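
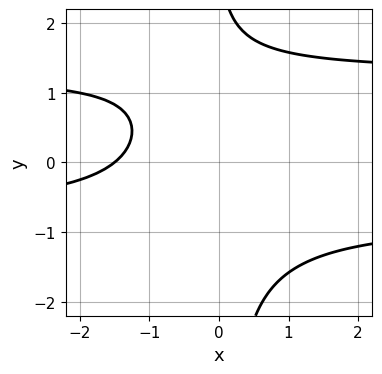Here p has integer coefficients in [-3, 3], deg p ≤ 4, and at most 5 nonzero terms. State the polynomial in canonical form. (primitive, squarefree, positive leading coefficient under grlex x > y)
1. deg p = 3.
2. Reading off the gridlines: the curve avoids every integer y-axis point in the box.
3. Putting this together gives p.

2*x*y^2 - x*y - 2*x + y - 3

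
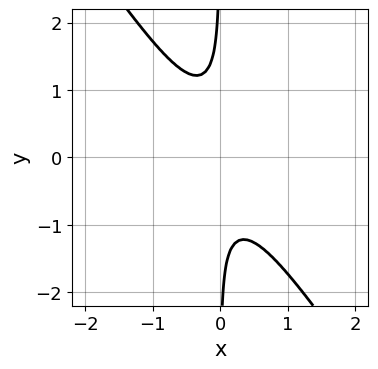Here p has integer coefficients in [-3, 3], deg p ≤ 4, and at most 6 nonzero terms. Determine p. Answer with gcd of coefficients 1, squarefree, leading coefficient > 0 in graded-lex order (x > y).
2*x^3*y - 3*x^2*y^2 - 3*x*y^3 - 2*x^2 - 1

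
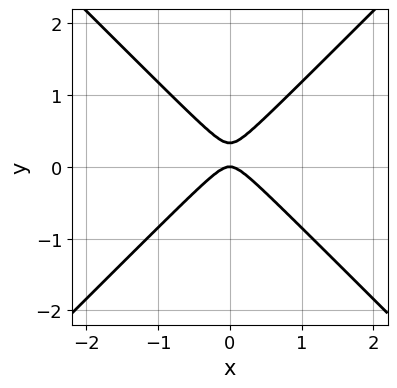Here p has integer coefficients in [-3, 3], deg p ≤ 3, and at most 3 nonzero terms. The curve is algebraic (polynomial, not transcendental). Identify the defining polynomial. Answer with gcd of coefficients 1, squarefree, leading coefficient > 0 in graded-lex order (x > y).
3*x^2 - 3*y^2 + y

First, degree: no degree-1 curve has this shape, so deg p = 2.
Then, symmetries: mirror symmetry x ↦ −x ⇒ only even powers of x.
Next, from the axis intercepts and sections: it meets the y-axis at y = 0 (among the integer gridlines); it crosses the x-axis at the gridline x = 0.
Finally, solving for integer coefficients yields p as stated.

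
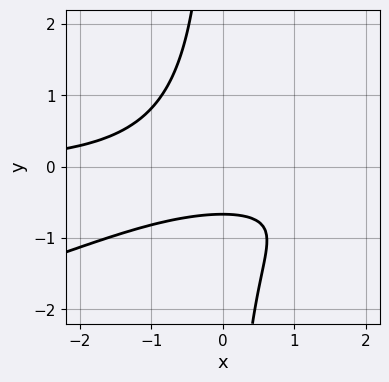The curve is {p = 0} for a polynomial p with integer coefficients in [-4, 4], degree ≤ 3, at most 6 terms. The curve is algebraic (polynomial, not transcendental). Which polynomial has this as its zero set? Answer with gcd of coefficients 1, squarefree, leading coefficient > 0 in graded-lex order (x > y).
1. Degree: no degree-2 curve has this shape, so deg p = 3.
2. From the axis intercepts and sections: the curve avoids every integer x-axis point in the box.
3. Together with the visible shape, these determine p as stated.

x^2*y - 3*x*y^2 - 2*x*y - 3*y - 2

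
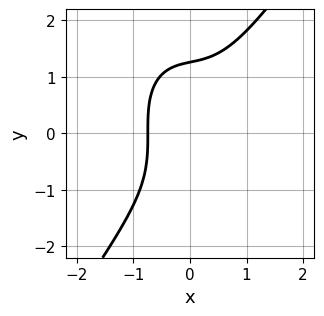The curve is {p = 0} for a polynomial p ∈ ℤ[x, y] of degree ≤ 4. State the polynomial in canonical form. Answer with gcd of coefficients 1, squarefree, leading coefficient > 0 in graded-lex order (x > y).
deg p = 3. A generic line meets the curve in up to 3 points.
The integer polynomial consistent with all of this is the stated p.

3*x^3 - y^3 + x + 2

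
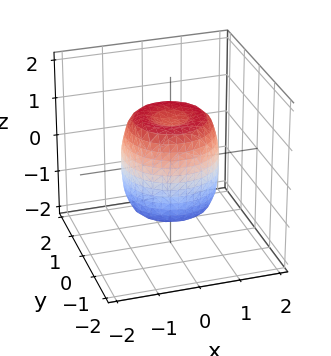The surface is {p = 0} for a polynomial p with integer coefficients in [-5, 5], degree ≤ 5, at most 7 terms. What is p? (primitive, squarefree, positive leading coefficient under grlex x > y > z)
2*x^4 + 4*x^2*y^2 + 2*y^4 - 2*x^2 - 2*y^2 + z^2 - 1

deg p = 4. The shape is more complex than any degree-3 surface.
Symmetries: the surface is invariant under rotation about z: p = q(x² + y², z).
Observable constraints: a circular section at z = -1 has radius exactly 1; the z-axis gridline crossings are at z ∈ {-1, 1}.
Assembling these constraints gives the stated polynomial.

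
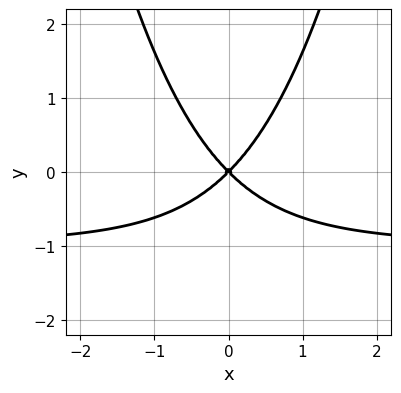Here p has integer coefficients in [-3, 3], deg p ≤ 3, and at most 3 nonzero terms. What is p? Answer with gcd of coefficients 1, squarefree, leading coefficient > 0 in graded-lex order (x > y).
x^2*y + x^2 - y^2

1. deg p = 3. The shape is more complex than any degree-2 curve.
2. Symmetries: it's symmetric under x → −x, forcing even powers of x.
3. From the visible intercepts: one x-axis crossing is at x = 0; it crosses the y-axis at the gridline y = 0.
4. The integer polynomial consistent with all of this is the stated p.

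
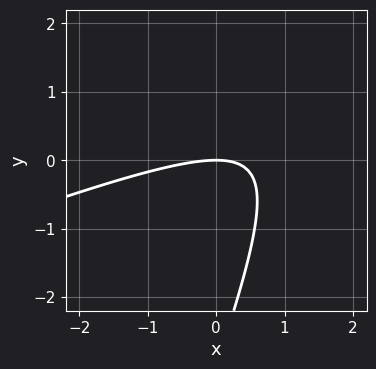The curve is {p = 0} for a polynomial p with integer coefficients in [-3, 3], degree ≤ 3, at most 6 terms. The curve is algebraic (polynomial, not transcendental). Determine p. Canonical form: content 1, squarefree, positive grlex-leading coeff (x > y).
x^2 - 3*x*y + y^2 + 3*y

deg p = 2. No degree-1 curve has this shape.
Observable constraints: it meets the x-axis at x = 0 (among the integer gridlines); it meets the y-axis at y = 0 (among the integer gridlines).
Assembling these constraints gives the stated polynomial.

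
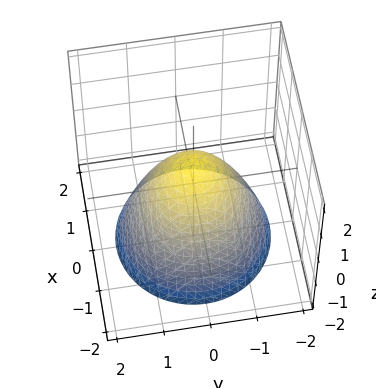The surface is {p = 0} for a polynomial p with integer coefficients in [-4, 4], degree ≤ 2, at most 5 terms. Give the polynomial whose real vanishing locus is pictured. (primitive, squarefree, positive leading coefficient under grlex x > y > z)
3*x^2 + 3*y^2 + 3*z - 2

(a) The degree is 2 — no degree-1 surface has this shape.
(b) By symmetry, the surface is invariant under rotation about z: p = q(x² + y², z).
(c) Observable constraints: a circular section at z = 0 has radius between 0 and 1.
(d) Fitting integer coefficients to these (and the overall shape) gives p.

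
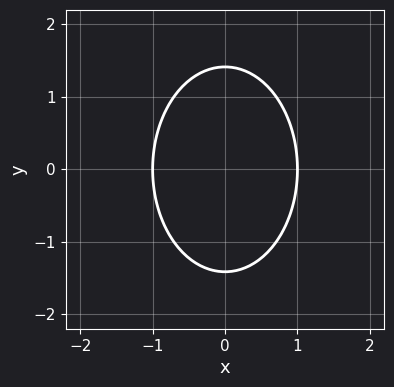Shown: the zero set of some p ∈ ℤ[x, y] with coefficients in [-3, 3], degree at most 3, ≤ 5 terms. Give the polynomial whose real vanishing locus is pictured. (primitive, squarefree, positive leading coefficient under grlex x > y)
2*x^2 + y^2 - 2

1. The degree is 2 — the shape is more complex than any degree-1 curve.
2. Symmetries: the x ↦ −x reflection is a symmetry, so x appears only in even powers; it's symmetric under y → −y, forcing even powers of y.
3. Observable constraints: among the integer gridlines, it crosses the x-axis at x ∈ {-1, 1}.
4. Together with the visible shape, these determine p as stated.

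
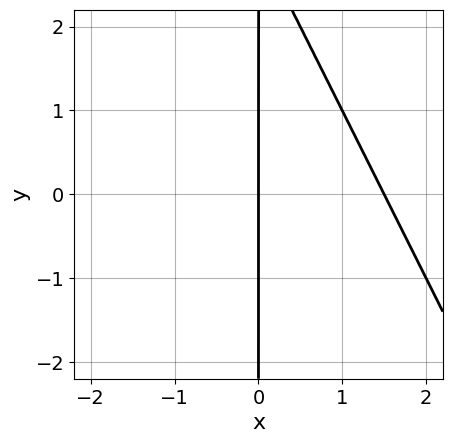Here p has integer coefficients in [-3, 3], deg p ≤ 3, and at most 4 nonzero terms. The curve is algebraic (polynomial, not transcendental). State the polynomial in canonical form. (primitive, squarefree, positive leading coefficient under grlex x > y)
1. deg p = 2. No degree-1 curve has this shape.
2. Against the integer gridlines: every point of the y-axis in the box is on the curve; it crosses the x-axis at the gridline x = 0.
3. Putting this together gives p.

2*x^2 + x*y - 3*x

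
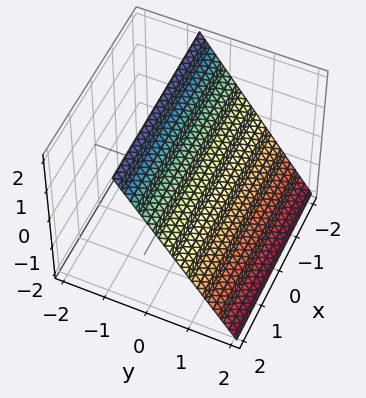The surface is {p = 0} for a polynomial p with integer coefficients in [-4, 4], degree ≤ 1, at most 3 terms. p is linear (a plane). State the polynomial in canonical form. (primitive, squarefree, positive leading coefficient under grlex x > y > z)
1. Degree: the surface is flat (a plane), so deg p = 1.
2. Observable constraints: it meets the z-axis at z = 1 (among the integer gridlines); the surface avoids every integer x-axis point in the box.
3. Together with the visible shape, these determine p as stated.

3*y + 2*z - 2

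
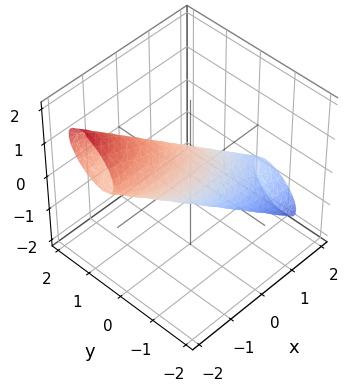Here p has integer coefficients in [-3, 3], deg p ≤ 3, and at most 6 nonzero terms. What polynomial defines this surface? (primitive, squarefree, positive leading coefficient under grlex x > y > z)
x^2 + 3*x*z + 3*y^2 - 3*y*z + 3*z^2 - 1

First, degree: the shape is more complex than any degree-1 surface, so deg p = 2.
Then, reading off the gridlines: the x-axis gridline crossings are at x ∈ {-1, 1}.
Finally, assembling these constraints gives the stated polynomial.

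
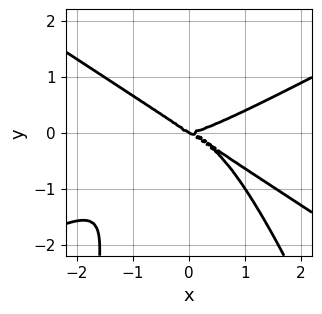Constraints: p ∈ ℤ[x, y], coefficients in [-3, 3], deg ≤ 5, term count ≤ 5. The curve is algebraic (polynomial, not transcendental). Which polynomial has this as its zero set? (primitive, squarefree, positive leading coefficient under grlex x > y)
x^4 - 3*x^2*y^2 - x*y^3 - 2*x*y^2 - 3*y^3

Degree: no degree-3 curve has this shape, so deg p = 4.
Checking where it meets the axes: it meets the x-axis at x = 0 (among the integer gridlines); it meets the y-axis at y = 0 (among the integer gridlines).
Assembling these constraints gives the stated polynomial.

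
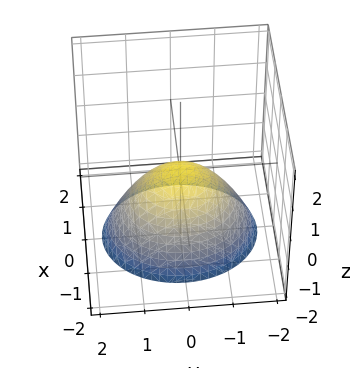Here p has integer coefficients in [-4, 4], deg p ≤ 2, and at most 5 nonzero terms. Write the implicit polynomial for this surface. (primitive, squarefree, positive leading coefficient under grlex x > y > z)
3*x^2 + 2*y^2 + 3*z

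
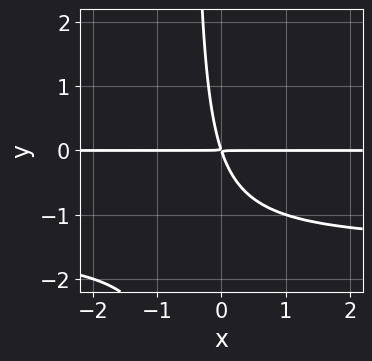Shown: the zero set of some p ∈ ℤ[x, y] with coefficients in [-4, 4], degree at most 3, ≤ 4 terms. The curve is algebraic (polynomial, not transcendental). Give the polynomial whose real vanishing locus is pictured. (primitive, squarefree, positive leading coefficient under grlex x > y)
1. The degree is 3 — no degree-2 curve has this shape.
2. Against the integer gridlines: the visible x-axis segment lies entirely on the curve.
3. Assembling these constraints gives the stated polynomial.

2*x*y^2 + 3*x*y + y^2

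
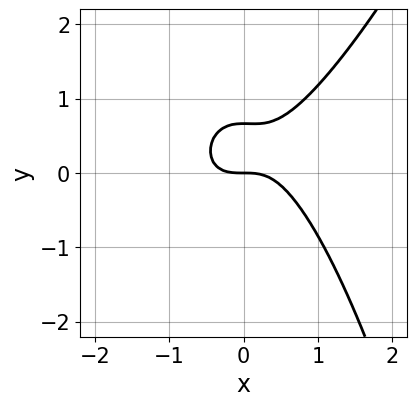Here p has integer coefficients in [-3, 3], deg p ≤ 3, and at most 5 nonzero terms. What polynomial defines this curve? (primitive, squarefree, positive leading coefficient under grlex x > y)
(a) Degree: no degree-2 curve has this shape, so deg p = 3.
(b) From the visible intercepts: it crosses the y-axis at the gridline y = 0; it meets the x-axis at x = 0 (among the integer gridlines).
(c) The integer polynomial consistent with all of this is the stated p.

3*x^3 - x^2*y - 3*y^2 + 2*y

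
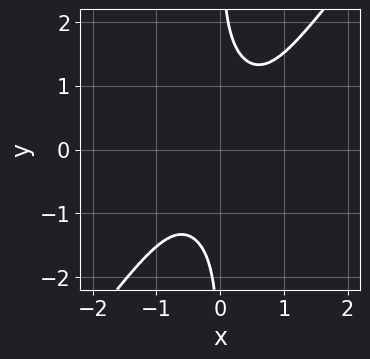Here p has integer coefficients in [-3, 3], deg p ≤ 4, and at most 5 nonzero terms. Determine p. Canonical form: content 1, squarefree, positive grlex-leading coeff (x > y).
First, the degree is 4 — a generic line meets the curve in up to 4 points.
Next, checking where it meets the axes: the curve avoids every integer x-axis point in the box; the curve avoids every integer y-axis point in the box.
Finally, solving for integer coefficients yields p as stated.

x^4 + x^3*y - x*y^3 + 1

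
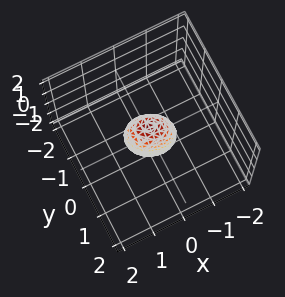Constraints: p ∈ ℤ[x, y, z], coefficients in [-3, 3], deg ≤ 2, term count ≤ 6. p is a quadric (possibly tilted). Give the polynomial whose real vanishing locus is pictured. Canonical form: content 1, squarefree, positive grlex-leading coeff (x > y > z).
2*x^2 + x*y + 3*y^2 + z^2 - 1

(a) deg p = 2.
(b) From the visible intercepts: among the integer gridlines, it crosses the z-axis at z ∈ {-1, 1}.
(c) These observations pin down the coefficients.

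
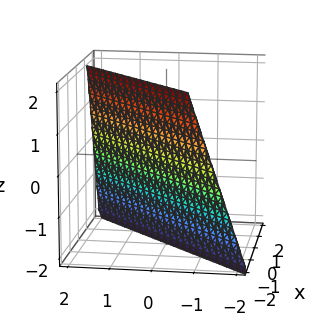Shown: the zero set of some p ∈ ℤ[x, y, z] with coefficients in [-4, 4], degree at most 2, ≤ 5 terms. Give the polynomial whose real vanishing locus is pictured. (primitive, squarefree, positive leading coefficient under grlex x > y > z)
3*x - 3*y + z + 2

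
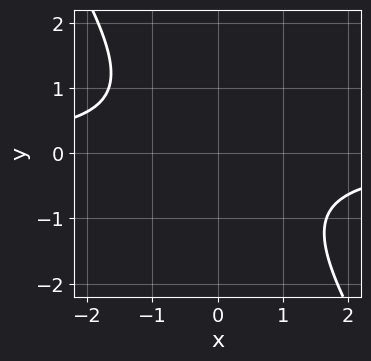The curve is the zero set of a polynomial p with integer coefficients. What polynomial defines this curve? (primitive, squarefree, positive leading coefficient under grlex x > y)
Degree: the shape is more complex than any degree-1 curve, so deg p = 2.
Against the integer gridlines: no y-intercept at any integer in the box; it misses every integer gridline on the x-axis.
Assembling these constraints gives the stated polynomial.

3*x*y + 2*y^2 + 3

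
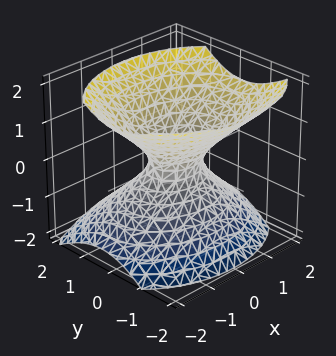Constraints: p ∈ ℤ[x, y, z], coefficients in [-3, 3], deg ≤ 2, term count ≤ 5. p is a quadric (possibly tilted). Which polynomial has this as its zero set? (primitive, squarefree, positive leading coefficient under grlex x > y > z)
1. Degree: a generic line meets the surface in up to 2 points, so deg p = 2.
2. Checking where it meets the axes: the surface avoids every integer z-axis point in the box.
3. Together with the visible shape, these determine p as stated.

2*x^2 + 3*y^2 + y*z - 3*z^2 - 1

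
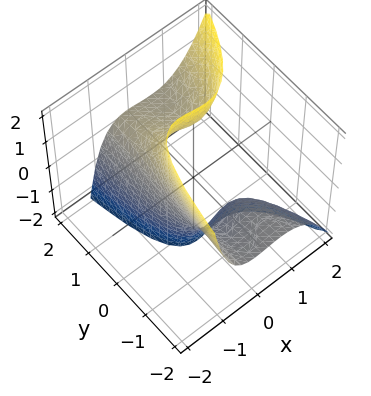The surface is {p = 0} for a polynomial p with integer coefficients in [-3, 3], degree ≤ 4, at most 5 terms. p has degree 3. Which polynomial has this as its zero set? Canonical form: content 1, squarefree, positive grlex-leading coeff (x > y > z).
3*x^3 - x*y*z - 2*x^2 - 3*y*z + 2

1. Degree: a generic line meets the surface in up to 3 points, so deg p = 3.
2. Checking where it meets the axes: the surface avoids every integer y-axis point in the box; no z-intercept at any integer in the box.
3. Matching integer coefficients to the picture gives p.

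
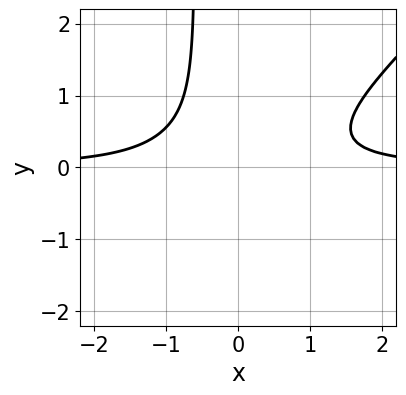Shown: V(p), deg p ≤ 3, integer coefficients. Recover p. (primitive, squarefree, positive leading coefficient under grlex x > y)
3*x^2*y - 3*x*y^2 - 2*y^2 - 2

(a) Degree: the shape is more complex than any degree-2 curve, so deg p = 3.
(b) From the axis intercepts and sections: the curve avoids every integer y-axis point in the box; no x-intercept at any integer in the box.
(c) The integer polynomial consistent with all of this is the stated p.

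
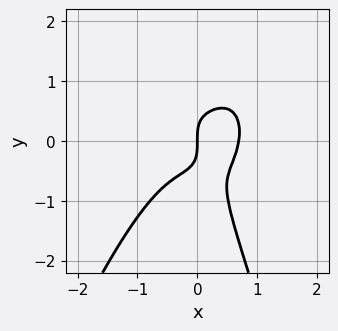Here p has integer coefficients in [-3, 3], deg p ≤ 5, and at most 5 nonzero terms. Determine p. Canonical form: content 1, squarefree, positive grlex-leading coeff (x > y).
3*x^4 - x^2*y + 2*x*y^2 + y^3 - x

(a) deg p = 4.
(b) Reading off the gridlines: one y-axis crossing is at y = 0; it crosses the x-axis at the gridline x = 0.
(c) Assembling these constraints gives the stated polynomial.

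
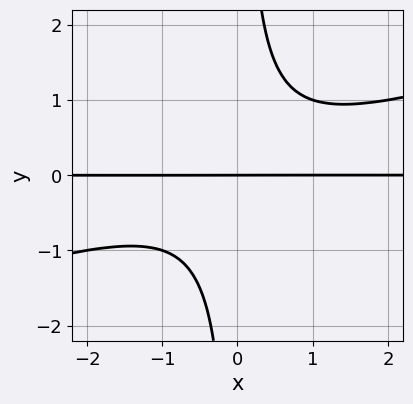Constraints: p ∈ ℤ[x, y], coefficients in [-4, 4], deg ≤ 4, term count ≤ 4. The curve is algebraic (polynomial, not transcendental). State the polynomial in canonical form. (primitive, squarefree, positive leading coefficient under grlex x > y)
x^2*y - 3*x*y^2 + 2*y

(a) The degree is 3 — the shape is more complex than any degree-2 curve.
(b) From the axis intercepts and sections: the visible x-axis segment lies entirely on the curve; one y-axis crossing is at y = 0.
(c) Fitting integer coefficients to these (and the overall shape) gives p.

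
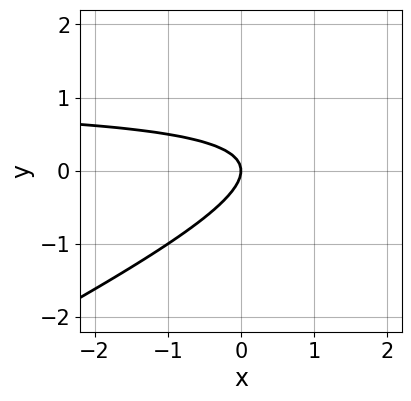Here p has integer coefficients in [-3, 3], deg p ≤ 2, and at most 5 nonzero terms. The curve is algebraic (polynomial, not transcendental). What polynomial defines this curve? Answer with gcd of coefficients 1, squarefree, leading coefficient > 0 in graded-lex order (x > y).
(a) deg p = 2. The shape is more complex than any degree-1 curve.
(b) From the axis intercepts and sections: it crosses the y-axis at the gridline y = 0; it crosses the x-axis at the gridline x = 0.
(c) Together with the visible shape, these determine p as stated.

x*y - 2*y^2 - x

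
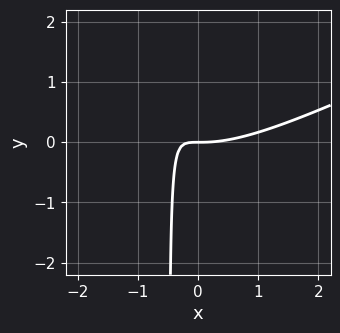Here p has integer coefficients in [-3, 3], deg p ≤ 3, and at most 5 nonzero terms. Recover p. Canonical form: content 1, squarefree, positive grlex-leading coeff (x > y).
First, degree: no degree-2 curve has this shape, so deg p = 3.
Then, reading off the gridlines: it crosses the y-axis at the gridline y = 0; one x-axis crossing is at x = 0.
Finally, putting this together gives p.

x^3 - 2*x^2*y - 3*x*y - y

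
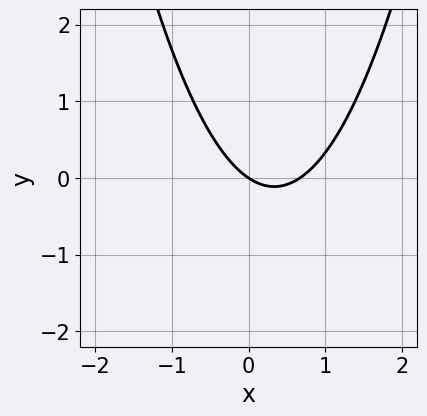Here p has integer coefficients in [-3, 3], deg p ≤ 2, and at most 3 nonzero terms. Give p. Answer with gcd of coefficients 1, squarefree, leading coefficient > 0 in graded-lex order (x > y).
Degree: no degree-1 curve has this shape, so deg p = 2.
Observable constraints: it crosses the x-axis at the gridline x = 0; it crosses the y-axis at the gridline y = 0.
Putting this together gives p.

3*x^2 - 2*x - 3*y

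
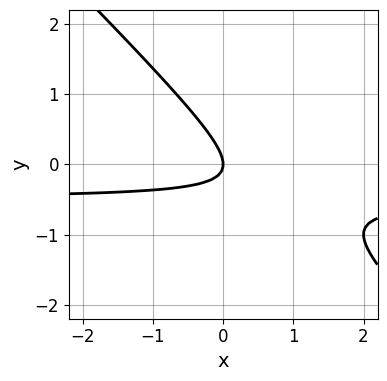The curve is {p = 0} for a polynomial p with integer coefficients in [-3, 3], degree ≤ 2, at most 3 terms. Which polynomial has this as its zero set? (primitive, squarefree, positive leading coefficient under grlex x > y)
2*x*y + 2*y^2 + x

1. Degree: no degree-1 curve has this shape, so deg p = 2.
2. Against the integer gridlines: it meets the x-axis at x = 0 (among the integer gridlines); one y-axis crossing is at y = 0.
3. Together with the visible shape, these determine p as stated.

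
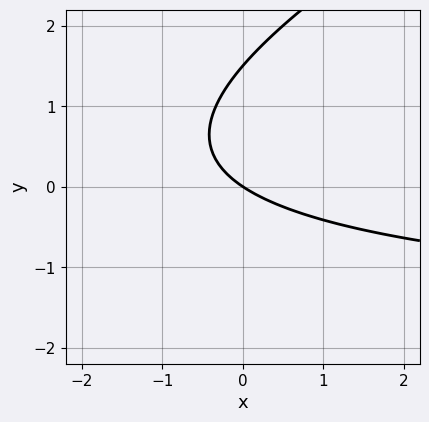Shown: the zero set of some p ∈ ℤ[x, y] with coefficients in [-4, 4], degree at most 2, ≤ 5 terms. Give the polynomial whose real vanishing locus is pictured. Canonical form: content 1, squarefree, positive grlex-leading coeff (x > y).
(a) The degree is 2 — no degree-1 curve has this shape.
(b) Observable constraints: it crosses the y-axis at the gridline y = 0; it meets the x-axis at x = 0 (among the integer gridlines).
(c) Matching integer coefficients to the picture gives p.

x*y - 2*y^2 + 2*x + 3*y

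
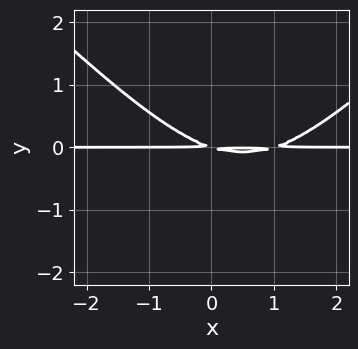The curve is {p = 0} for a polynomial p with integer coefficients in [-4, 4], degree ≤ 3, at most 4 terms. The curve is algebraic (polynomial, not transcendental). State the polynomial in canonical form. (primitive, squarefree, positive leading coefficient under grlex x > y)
First, degree: no degree-2 curve has this shape, so deg p = 3.
Then, against the integer gridlines: the visible x-axis segment lies entirely on the curve.
Finally, the integer polynomial consistent with all of this is the stated p.

x^2*y - y^3 - x*y - 3*y^2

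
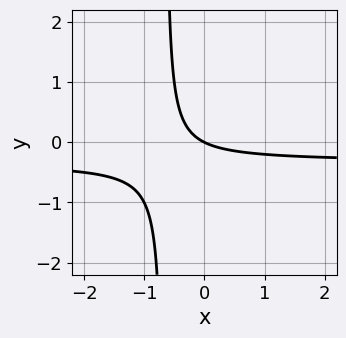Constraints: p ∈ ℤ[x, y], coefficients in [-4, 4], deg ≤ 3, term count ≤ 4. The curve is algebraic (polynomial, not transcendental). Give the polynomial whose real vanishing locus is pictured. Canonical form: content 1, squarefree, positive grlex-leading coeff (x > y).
3*x*y + x + 2*y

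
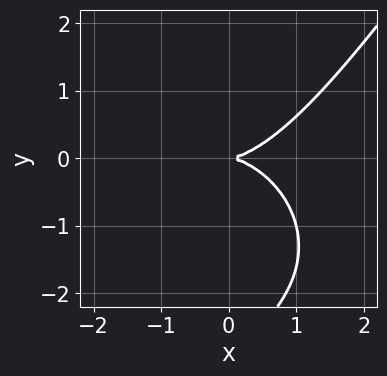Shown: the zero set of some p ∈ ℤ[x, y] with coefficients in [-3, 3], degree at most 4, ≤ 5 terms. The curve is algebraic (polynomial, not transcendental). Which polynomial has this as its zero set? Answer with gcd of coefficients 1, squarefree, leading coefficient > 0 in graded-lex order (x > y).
x^3 + x*y^2 - y^3 - 3*y^2

(a) deg p = 3. A generic line meets the curve in up to 3 points.
(b) From the axis intercepts and sections: one x-axis crossing is at x = 0; one y-axis crossing is at y = 0.
(c) Solving for integer coefficients yields p as stated.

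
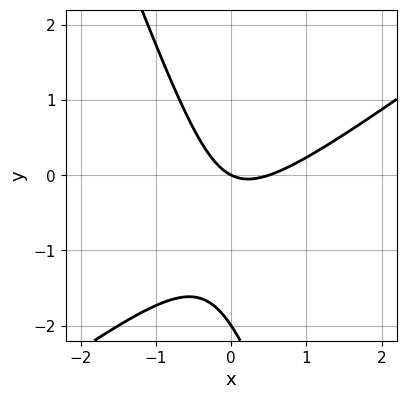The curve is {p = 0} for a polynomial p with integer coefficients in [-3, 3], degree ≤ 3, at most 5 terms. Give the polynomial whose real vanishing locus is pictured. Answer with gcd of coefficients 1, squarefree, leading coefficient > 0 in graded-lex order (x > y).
2*x^2 - 2*x*y - y^2 - x - 2*y

The degree is 2 — a generic line meets the curve in up to 2 points.
Checking where it meets the axes: among the integer gridlines, it crosses the y-axis at y ∈ {-2, 0}; it crosses the x-axis at the gridline x = 0.
Together with the visible shape, these determine p as stated.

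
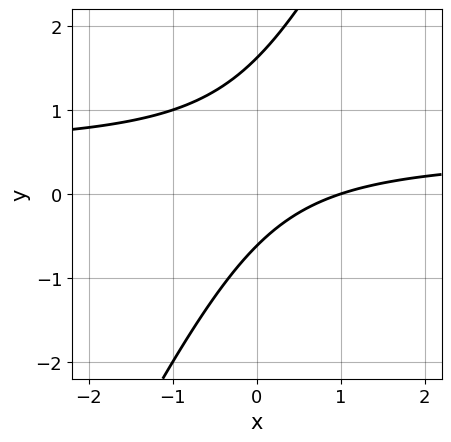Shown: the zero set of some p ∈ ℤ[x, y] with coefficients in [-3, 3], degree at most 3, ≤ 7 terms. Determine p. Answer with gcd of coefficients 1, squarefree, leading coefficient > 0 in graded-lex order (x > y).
deg p = 2.
Reading off the gridlines: it meets the x-axis at x = 1 (among the integer gridlines).
Fitting integer coefficients to these (and the overall shape) gives p.

2*x*y - y^2 - x + y + 1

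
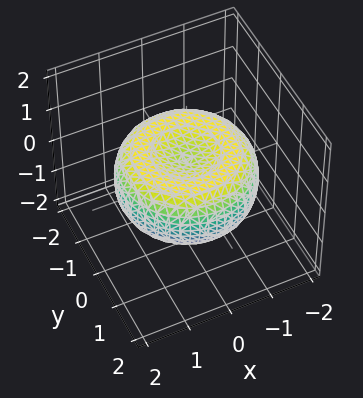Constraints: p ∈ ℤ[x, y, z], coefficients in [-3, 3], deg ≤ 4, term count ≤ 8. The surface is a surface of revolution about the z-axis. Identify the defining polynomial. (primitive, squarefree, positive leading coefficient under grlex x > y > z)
x^4 + 2*x^2*y^2 + y^4 - 2*x^2 - 2*y^2 + 3*z^2 - 1

deg p = 4. A generic line meets the surface in up to 4 points.
Symmetry: the surface is invariant under rotation about z: p = q(x² + y², z).
Reading off the gridlines: a circular section at z = 0 has radius between 1 and 2.
These observations pin down the coefficients.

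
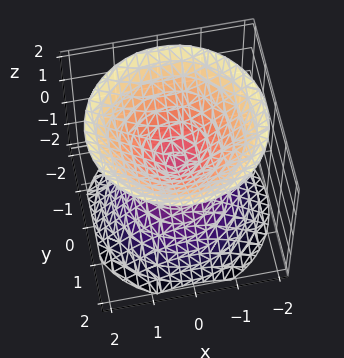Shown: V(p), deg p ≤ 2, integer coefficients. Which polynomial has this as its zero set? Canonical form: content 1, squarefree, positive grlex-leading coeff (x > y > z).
x^2 + y^2 - z^2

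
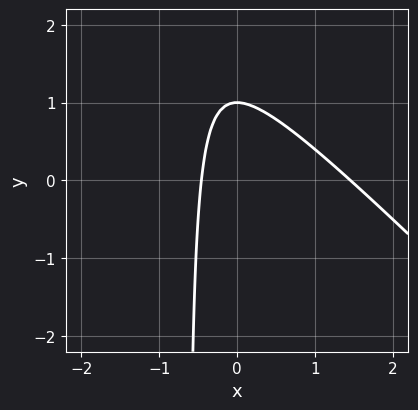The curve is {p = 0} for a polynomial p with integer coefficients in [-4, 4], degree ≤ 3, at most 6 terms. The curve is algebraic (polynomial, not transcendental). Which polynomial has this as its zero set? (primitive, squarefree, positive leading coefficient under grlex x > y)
3*x^2 + 3*x*y - 3*x + 2*y - 2

(a) The degree is 2 — a generic line meets the curve in up to 2 points.
(b) Checking where it meets the axes: it meets the y-axis at y = 1 (among the integer gridlines).
(c) Matching integer coefficients to the picture gives p.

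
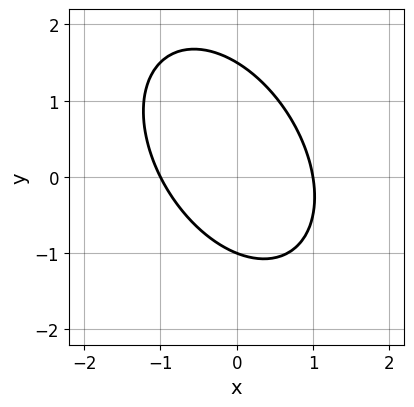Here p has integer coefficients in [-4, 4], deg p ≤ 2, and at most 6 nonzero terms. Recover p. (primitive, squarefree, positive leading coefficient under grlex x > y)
3*x^2 + 2*x*y + 2*y^2 - y - 3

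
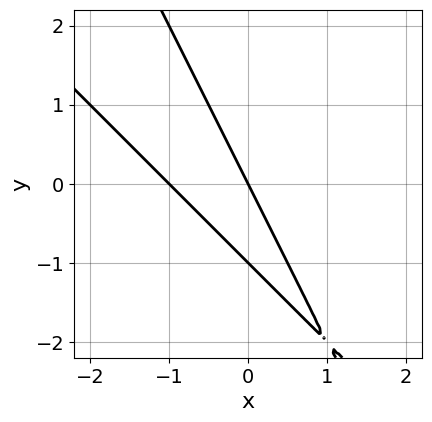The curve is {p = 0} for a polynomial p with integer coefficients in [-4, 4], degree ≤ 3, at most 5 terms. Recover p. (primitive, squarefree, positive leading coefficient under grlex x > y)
2*x^2 + 3*x*y + y^2 + 2*x + y

First, deg p = 2. The shape is more complex than any degree-1 curve.
Then, against the integer gridlines: among the integer gridlines, it crosses the y-axis at y ∈ {-1, 0}; the x-axis gridline crossings are at x ∈ {-1, 0}.
Finally, putting this together gives p.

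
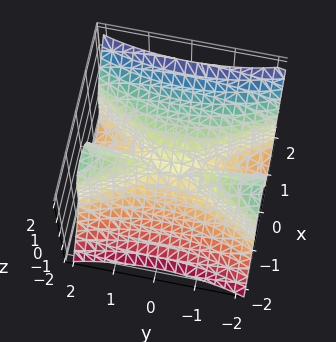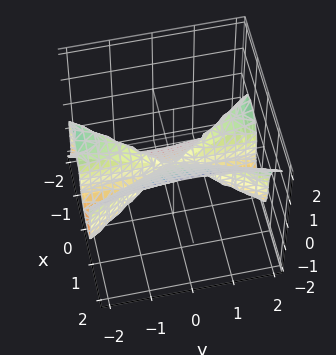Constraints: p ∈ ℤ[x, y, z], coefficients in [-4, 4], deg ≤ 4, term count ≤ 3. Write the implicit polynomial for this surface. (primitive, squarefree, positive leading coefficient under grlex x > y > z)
1. deg p = 3.
2. Checking where it meets the axes: the visible y-axis segment lies entirely on the surface; it crosses the z-axis at the gridline z = 0; it meets the x-axis at x = 0 (among the integer gridlines).
3. Fitting integer coefficients to these (and the overall shape) gives p.

3*x^3 - x*y^2 - 2*z^3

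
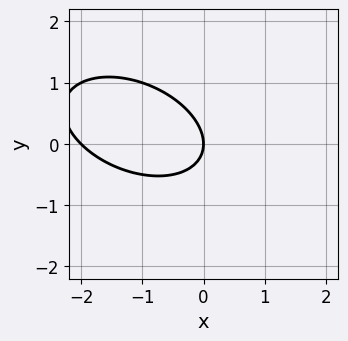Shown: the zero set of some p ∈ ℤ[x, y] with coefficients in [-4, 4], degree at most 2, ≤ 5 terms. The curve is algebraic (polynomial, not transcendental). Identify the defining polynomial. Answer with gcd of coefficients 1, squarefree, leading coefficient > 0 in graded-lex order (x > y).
x^2 + x*y + 2*y^2 + 2*x

Degree: the shape is more complex than any degree-1 curve, so deg p = 2.
Checking where it meets the axes: one y-axis crossing is at y = 0; the x-axis gridline crossings are at x ∈ {-2, 0}.
Matching integer coefficients to the picture gives p.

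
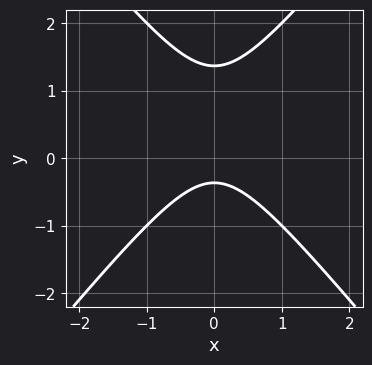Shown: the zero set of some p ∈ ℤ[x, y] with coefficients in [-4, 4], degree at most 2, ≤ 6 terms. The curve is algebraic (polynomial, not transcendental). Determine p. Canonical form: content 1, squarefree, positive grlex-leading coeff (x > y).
3*x^2 - 2*y^2 + 2*y + 1

deg p = 2.
Symmetries: mirror symmetry x ↦ −x ⇒ only even powers of x.
Reading off the gridlines: it misses every integer gridline on the x-axis.
Matching integer coefficients to the picture gives p.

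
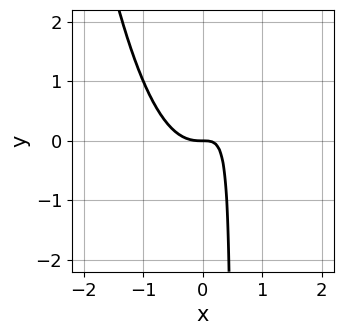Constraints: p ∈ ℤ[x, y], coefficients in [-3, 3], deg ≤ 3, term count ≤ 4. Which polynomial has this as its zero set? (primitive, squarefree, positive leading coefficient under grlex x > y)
3*x^3 - 2*x*y + y

(a) deg p = 3. A generic line meets the curve in up to 3 points.
(b) Checking where it meets the axes: one x-axis crossing is at x = 0; one y-axis crossing is at y = 0.
(c) Fitting integer coefficients to these (and the overall shape) gives p.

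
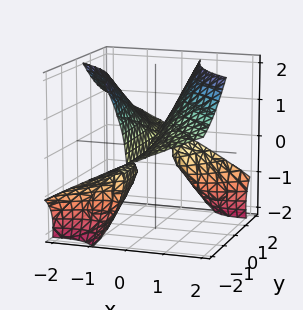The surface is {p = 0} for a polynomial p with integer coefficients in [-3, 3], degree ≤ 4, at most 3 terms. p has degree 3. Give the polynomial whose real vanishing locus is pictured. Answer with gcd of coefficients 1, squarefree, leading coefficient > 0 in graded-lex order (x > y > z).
3*x*y*z - z^3 + 3*x^2

First, there are 3 components. They look like related sheets of one shape, so recover p as a whole.
Then, deg p = 3. The shape is more complex than any degree-2 surface.
Next, checking where it meets the axes: every point of the y-axis in the box is on the surface; it crosses the z-axis at the gridline z = 0.
Finally, the integer polynomial consistent with all of this is the stated p.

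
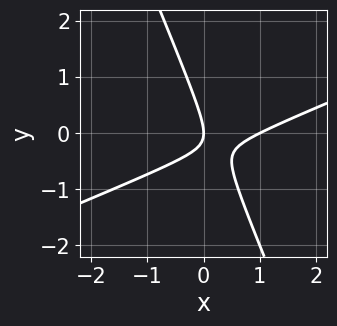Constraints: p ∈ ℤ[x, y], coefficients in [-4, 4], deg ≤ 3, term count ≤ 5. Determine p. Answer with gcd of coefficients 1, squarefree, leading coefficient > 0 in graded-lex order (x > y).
x^2 - 2*x*y - y^2 - x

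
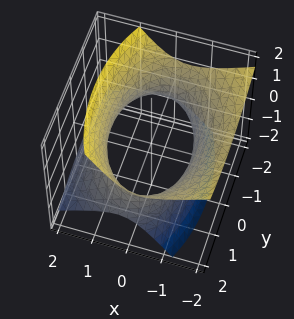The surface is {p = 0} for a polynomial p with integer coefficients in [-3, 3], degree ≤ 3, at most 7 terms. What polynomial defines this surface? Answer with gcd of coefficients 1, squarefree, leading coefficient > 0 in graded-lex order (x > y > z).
Degree: no degree-1 surface has this shape, so deg p = 2.
Reading off the gridlines: the surface avoids every integer z-axis point in the box.
Together with the visible shape, these determine p as stated.

2*x^2 + 2*x*z + y^2 - 2*z^2 - 3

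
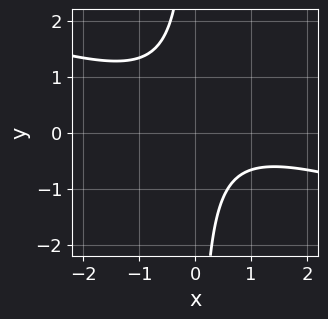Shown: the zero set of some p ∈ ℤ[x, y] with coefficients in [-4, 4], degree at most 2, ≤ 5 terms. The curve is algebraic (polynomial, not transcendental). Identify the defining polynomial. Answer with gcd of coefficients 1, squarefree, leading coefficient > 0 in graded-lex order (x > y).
x^2 + 3*x*y - x + 2

Degree: the shape is more complex than any degree-1 curve, so deg p = 2.
Against the integer gridlines: the curve avoids every integer x-axis point in the box; the curve avoids every integer y-axis point in the box.
These observations pin down the coefficients.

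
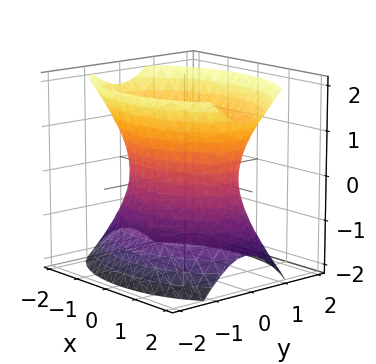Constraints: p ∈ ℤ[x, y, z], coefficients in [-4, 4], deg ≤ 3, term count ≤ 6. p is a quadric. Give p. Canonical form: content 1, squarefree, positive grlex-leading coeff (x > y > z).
(a) deg p = 2. One connected sheet with a waist; a quadric.
(b) Symmetries: the y ↦ −y reflection is a symmetry, so y appears only in even powers; it's symmetric under z → −z, forcing even powers of z; the x ↦ −x reflection is a symmetry, so x appears only in even powers.
(c) From the visible intercepts: among the integer gridlines, it crosses the y-axis at y ∈ {-1, 1}; no z-intercept at any integer in the box.
(d) Matching integer coefficients to the picture gives p.

x^2 + 2*y^2 - z^2 - 2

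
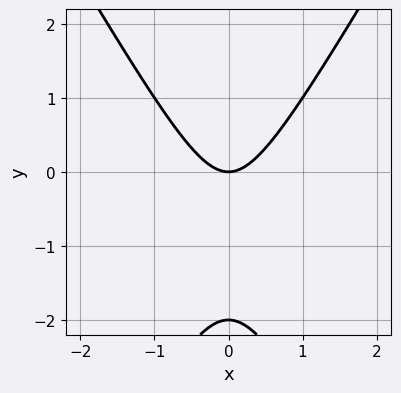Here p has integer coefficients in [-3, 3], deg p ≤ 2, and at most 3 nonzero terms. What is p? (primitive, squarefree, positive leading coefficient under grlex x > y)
(a) deg p = 2. No degree-1 curve has this shape.
(b) Symmetries: mirror symmetry x ↦ −x ⇒ only even powers of x.
(c) From the axis intercepts and sections: it crosses the x-axis at the gridline x = 0; the y-axis gridline crossings are at y ∈ {-2, 0}.
(d) Solving for integer coefficients yields p as stated.

3*x^2 - y^2 - 2*y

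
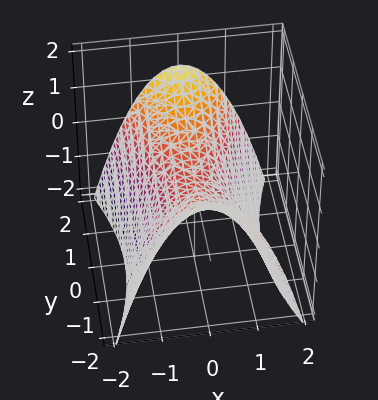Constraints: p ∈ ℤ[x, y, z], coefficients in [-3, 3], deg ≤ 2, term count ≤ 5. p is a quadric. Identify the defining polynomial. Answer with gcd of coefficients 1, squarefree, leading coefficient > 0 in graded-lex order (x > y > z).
3*x^2 - y^2 + 3*z

1. The degree is 2 — a hyperbolic paraboloid; a quadric.
2. Symmetries: mirror symmetry y ↦ −y ⇒ only even powers of y; it's symmetric under x → −x, forcing even powers of x.
3. Observable constraints: it meets the y-axis at y = 0 (among the integer gridlines); one x-axis crossing is at x = 0; one z-axis crossing is at z = 0.
4. Putting this together gives p.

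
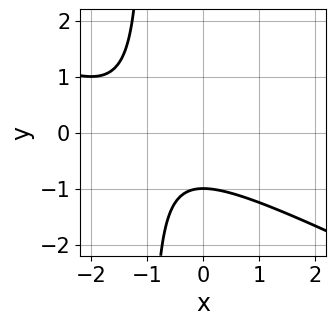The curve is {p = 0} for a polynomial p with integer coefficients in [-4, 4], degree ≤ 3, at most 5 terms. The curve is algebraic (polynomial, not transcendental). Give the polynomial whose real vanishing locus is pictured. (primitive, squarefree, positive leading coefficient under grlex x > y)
x^2 + 2*x*y + 2*x + 2*y + 2

(a) deg p = 2. The shape is more complex than any degree-1 curve.
(b) From the axis intercepts and sections: one y-axis crossing is at y = -1; the curve avoids every integer x-axis point in the box.
(c) These observations pin down the coefficients.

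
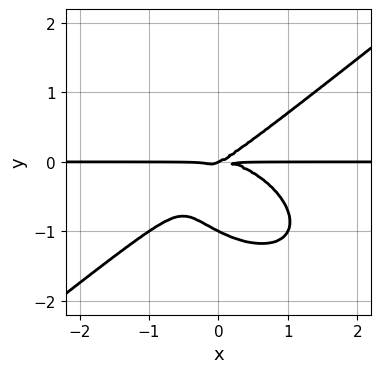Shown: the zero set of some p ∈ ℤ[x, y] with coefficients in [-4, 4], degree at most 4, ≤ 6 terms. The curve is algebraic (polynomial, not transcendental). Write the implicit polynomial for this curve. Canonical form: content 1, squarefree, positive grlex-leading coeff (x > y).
First, deg p = 4. The shape is more complex than any degree-3 curve.
Next, observable constraints: the y-axis gridline crossings are at y ∈ {-1, 0}; every point of the x-axis in the box is on the curve.
Finally, assembling these constraints gives the stated polynomial.

x^3*y - 2*y^4 + x*y^2 - 2*y^3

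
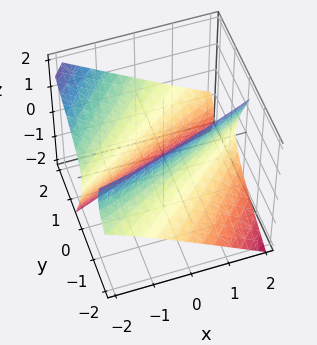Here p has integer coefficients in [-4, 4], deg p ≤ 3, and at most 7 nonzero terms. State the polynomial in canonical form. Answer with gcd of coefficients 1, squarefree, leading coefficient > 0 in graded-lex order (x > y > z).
x^2 - 3*x*y + 2*y^2 - 3*y*z - 2*z^2 - 3

(a) I count 2 distinct pieces. They look like related sheets of one shape, so recover p as a whole.
(b) deg p = 2. A generic line meets the surface in up to 2 points.
(c) From the visible intercepts: the surface avoids every integer z-axis point in the box.
(d) The integer polynomial consistent with all of this is the stated p.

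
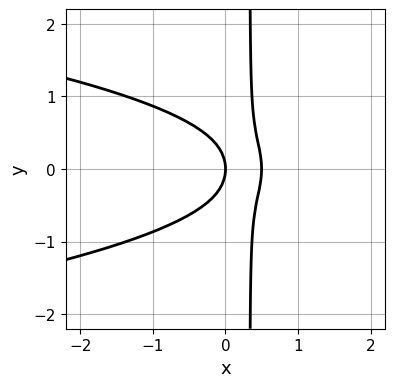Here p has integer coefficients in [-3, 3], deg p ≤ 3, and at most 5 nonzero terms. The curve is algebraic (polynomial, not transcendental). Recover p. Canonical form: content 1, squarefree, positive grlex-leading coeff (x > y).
(a) The degree is 3 — the shape is more complex than any degree-2 curve.
(b) Symmetries: the y ↦ −y reflection is a symmetry, so y appears only in even powers.
(c) Reading off the gridlines: it meets the y-axis at y = 0 (among the integer gridlines); one x-axis crossing is at x = 0.
(d) Together with the visible shape, these determine p as stated.

3*x*y^2 + 2*x^2 - y^2 - x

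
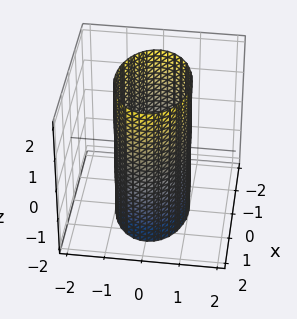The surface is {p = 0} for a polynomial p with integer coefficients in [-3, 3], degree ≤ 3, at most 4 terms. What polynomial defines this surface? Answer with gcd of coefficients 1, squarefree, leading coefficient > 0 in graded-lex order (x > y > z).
x^2 + 2*y^2 - 2

1. Degree: a cylinder; a quadric, so deg p = 2.
2. Symmetries: it's symmetric under z → −z, forcing even powers of z; it's symmetric under x → −x, forcing even powers of x; it's symmetric under y → −y, forcing even powers of y.
3. From the axis intercepts and sections: it misses every integer gridline on the z-axis; among the integer gridlines, it crosses the y-axis at y ∈ {-1, 1}.
4. The integer polynomial consistent with all of this is the stated p.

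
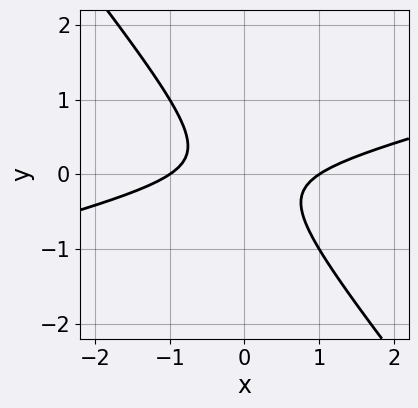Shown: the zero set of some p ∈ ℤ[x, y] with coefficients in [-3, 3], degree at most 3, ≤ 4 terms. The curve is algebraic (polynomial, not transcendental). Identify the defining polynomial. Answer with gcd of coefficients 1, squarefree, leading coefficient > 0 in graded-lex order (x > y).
Degree: a generic line meets the curve in up to 2 points, so deg p = 2.
Reading off the gridlines: the x-axis gridline crossings are at x ∈ {-1, 1}; the curve avoids every integer y-axis point in the box.
Together with the visible shape, these determine p as stated.

x^2 - 3*x*y - 3*y^2 - 1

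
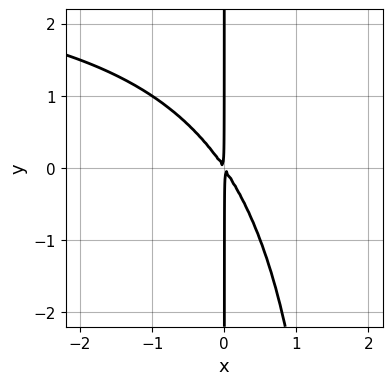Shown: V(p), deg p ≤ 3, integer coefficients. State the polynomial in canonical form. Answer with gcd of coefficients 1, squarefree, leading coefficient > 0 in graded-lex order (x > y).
x^2*y - 3*x^2 - 2*x*y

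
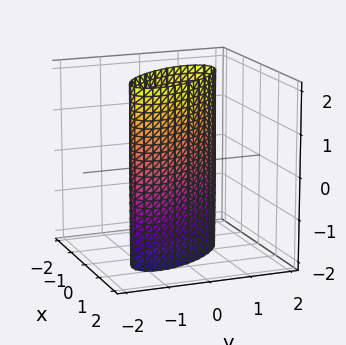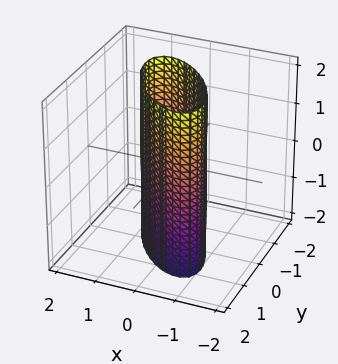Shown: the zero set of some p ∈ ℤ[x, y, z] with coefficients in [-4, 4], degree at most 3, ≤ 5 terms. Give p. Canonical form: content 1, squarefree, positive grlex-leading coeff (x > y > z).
3*x^2 + 3*x*y + 2*y^2 - 2

(a) Degree: the shape is more complex than any degree-1 surface, so deg p = 2.
(b) Observable constraints: among the integer gridlines, it crosses the y-axis at y ∈ {-1, 1}; no z-intercept at any integer in the box.
(c) Fitting integer coefficients to these (and the overall shape) gives p.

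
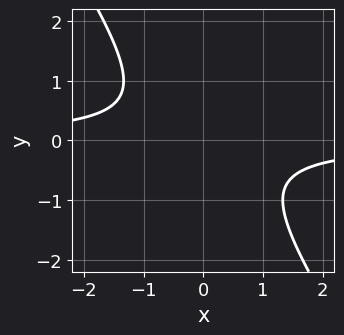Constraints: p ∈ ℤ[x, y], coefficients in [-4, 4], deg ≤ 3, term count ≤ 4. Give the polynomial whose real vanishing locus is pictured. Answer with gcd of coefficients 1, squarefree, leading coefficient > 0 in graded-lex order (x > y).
3*x*y + 2*y^2 + 2

(a) deg p = 2. The shape is more complex than any degree-1 curve.
(b) From the visible intercepts: it misses every integer gridline on the y-axis; no x-intercept at any integer in the box.
(c) The integer polynomial consistent with all of this is the stated p.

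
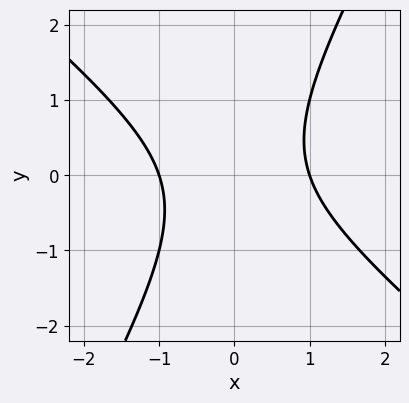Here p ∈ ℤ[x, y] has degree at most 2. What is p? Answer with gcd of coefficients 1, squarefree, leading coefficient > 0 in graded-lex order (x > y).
3*x^2 + 2*x*y - 2*y^2 - 3

The degree is 2 — the shape is more complex than any degree-1 curve.
Against the integer gridlines: among the integer gridlines, it crosses the x-axis at x ∈ {-1, 1}; it misses every integer gridline on the y-axis.
Putting this together gives p.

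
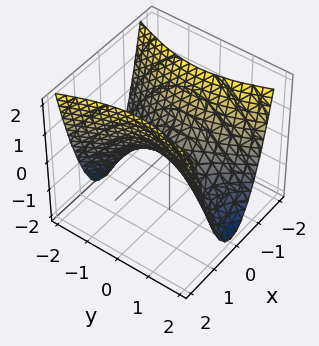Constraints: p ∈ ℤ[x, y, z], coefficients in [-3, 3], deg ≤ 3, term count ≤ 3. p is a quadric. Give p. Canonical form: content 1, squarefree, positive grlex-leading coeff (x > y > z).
First, degree: a hyperbolic paraboloid; a quadric, so deg p = 2.
Then, symmetries: it's symmetric under x → −x, forcing even powers of x; it's symmetric under y → −y, forcing even powers of y.
Next, observable constraints: one y-axis crossing is at y = 0; one z-axis crossing is at z = 0; it meets the x-axis at x = 0 (among the integer gridlines).
Finally, together with the visible shape, these determine p as stated.

3*x^2 - y^2 - 2*z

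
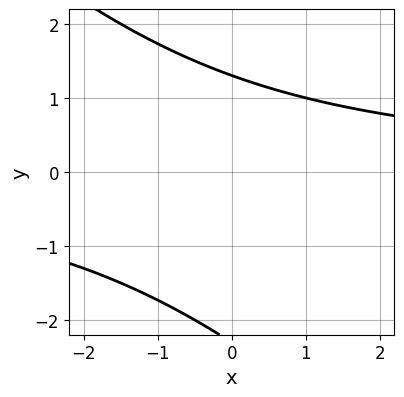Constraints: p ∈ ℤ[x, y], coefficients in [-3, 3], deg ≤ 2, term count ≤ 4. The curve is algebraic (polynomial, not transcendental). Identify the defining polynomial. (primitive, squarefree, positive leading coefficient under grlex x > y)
1. deg p = 2. No degree-1 curve has this shape.
2. Checking where it meets the axes: the curve avoids every integer x-axis point in the box.
3. Fitting integer coefficients to these (and the overall shape) gives p.

x*y + y^2 + y - 3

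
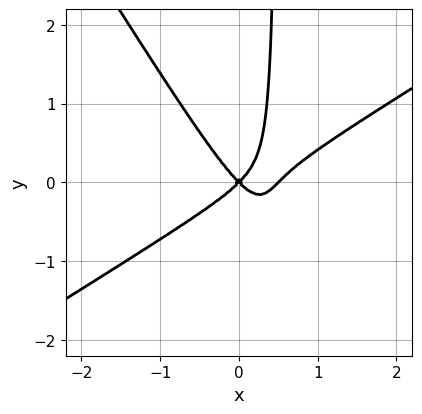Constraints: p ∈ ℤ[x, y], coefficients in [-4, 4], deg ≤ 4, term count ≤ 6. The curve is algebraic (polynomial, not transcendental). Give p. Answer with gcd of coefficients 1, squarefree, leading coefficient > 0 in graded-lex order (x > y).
2*x^3 - 2*x^2*y - 2*x*y^2 - x^2 + y^2

(a) The degree is 3 — the shape is more complex than any degree-2 curve.
(b) Observable constraints: it crosses the x-axis at the gridline x = 0; it meets the y-axis at y = 0 (among the integer gridlines).
(c) Together with the visible shape, these determine p as stated.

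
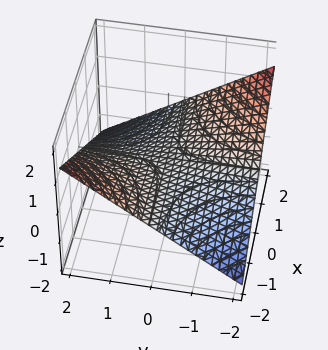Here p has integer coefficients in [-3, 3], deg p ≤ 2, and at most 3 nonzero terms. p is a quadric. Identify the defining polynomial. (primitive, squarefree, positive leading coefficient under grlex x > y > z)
(a) Degree: a hyperbolic paraboloid; a quadric, so deg p = 2.
(b) Against the integer gridlines: the visible x-axis segment lies entirely on the surface; the visible y-axis segment lies entirely on the surface; it crosses the z-axis at the gridline z = 0.
(c) Fitting integer coefficients to these (and the overall shape) gives p.

x*y + 3*z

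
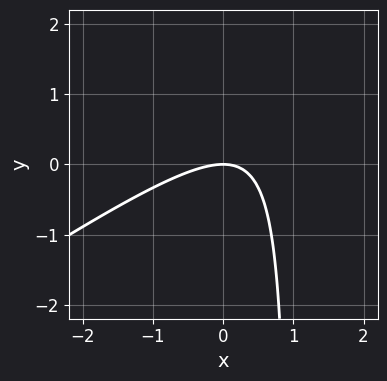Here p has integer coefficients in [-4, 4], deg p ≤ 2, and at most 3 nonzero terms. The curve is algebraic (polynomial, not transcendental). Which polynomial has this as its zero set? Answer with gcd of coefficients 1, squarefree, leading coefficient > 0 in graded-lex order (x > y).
2*x^2 - 3*x*y + 3*y

The degree is 2 — the shape is more complex than any degree-1 curve.
From the visible intercepts: it meets the x-axis at x = 0 (among the integer gridlines); one y-axis crossing is at y = 0.
Fitting integer coefficients to these (and the overall shape) gives p.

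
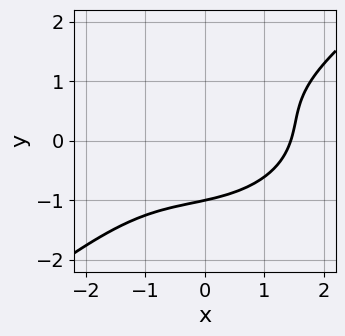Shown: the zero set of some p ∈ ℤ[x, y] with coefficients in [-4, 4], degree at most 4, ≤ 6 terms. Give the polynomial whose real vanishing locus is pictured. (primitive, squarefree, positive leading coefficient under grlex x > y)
1. deg p = 3.
2. Observable constraints: it crosses the y-axis at the gridline y = -1.
3. Putting this together gives p.

x^3 - x^2*y + 2*x*y^2 - 3*y^3 - 3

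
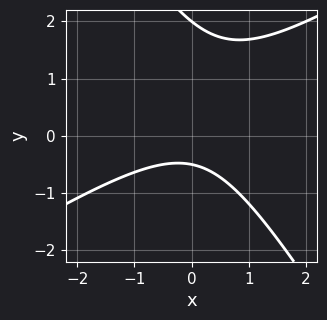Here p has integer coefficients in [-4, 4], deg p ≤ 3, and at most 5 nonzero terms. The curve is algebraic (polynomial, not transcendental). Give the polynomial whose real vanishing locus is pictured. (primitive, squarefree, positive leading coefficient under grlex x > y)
2*x^2 - 2*x*y - 2*y^2 + 3*y + 2

First, deg p = 2. The shape is more complex than any degree-1 curve.
Then, reading off the gridlines: it meets the y-axis at y = 2 (among the integer gridlines); no x-intercept at any integer in the box.
Finally, together with the visible shape, these determine p as stated.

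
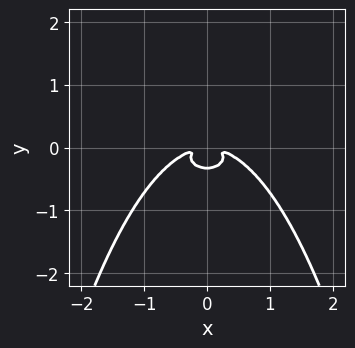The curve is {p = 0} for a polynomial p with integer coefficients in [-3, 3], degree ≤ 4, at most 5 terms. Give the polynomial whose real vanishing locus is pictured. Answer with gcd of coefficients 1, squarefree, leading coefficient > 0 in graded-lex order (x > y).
First, deg p = 4. A generic line meets the curve in up to 4 points.
Next, symmetries: the x ↦ −x reflection is a symmetry, so x appears only in even powers.
Finally, together with the visible shape, these determine p as stated.

x^4 + 2*x^2*y^2 + 2*x^2*y + 3*y^3 + y^2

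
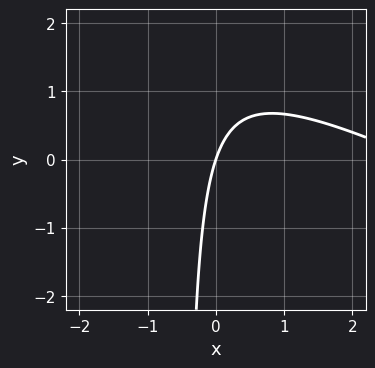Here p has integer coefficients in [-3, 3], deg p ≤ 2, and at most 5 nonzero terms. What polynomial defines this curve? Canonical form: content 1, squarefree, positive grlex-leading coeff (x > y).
x^2 + 2*x*y - 3*x + y

(a) deg p = 2. No degree-1 curve has this shape.
(b) Against the integer gridlines: it crosses the x-axis at the gridline x = 0; one y-axis crossing is at y = 0.
(c) The integer polynomial consistent with all of this is the stated p.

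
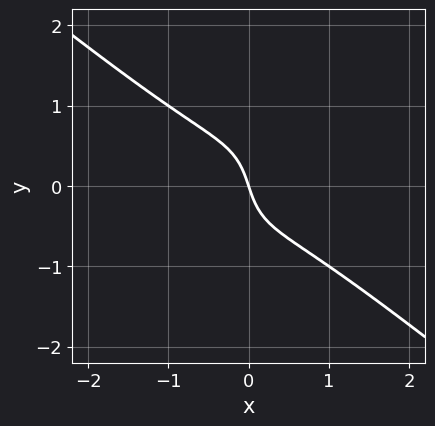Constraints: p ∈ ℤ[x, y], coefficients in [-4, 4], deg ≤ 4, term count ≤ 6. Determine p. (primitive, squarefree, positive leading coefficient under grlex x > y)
3*x^3 - 3*x*y^2 + 2*y^3 + 3*x + y

(a) The degree is 3 — no degree-2 curve has this shape.
(b) Checking where it meets the axes: one y-axis crossing is at y = 0; it meets the x-axis at x = 0 (among the integer gridlines).
(c) Matching integer coefficients to the picture gives p.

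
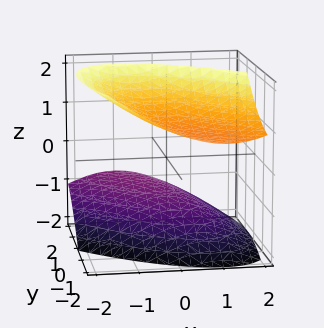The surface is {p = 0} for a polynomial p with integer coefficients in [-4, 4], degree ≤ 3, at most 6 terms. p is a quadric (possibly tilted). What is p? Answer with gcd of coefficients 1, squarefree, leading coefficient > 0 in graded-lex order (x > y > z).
(a) There are 2 components. Treating them together as one polynomial.
(b) Degree: a generic line meets the surface in up to 2 points, so deg p = 2.
(c) From the axis intercepts and sections: it misses every integer gridline on the y-axis; the z-axis gridline crossings are at z ∈ {-1, 1}; it misses every integer gridline on the x-axis.
(d) The integer polynomial consistent with all of this is the stated p.

2*x^2 + 2*x*y + y^2 + 2*y*z - 3*z^2 + 3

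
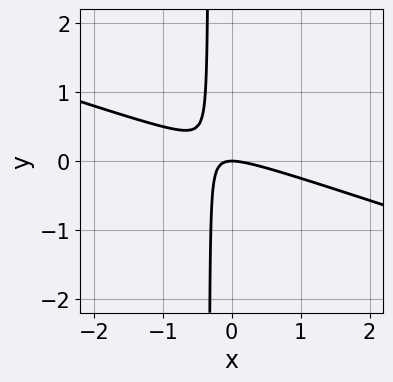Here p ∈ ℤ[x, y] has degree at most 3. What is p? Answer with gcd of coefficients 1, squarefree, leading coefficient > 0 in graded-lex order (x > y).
(a) deg p = 2. A generic line meets the curve in up to 2 points.
(b) From the axis intercepts and sections: one x-axis crossing is at x = 0; one y-axis crossing is at y = 0.
(c) Putting this together gives p.

x^2 + 3*x*y + y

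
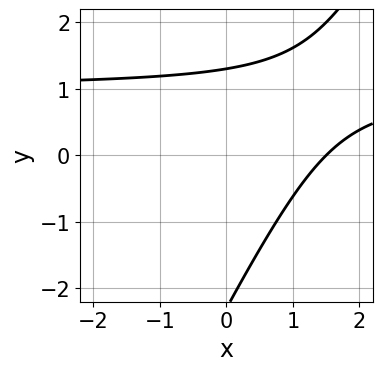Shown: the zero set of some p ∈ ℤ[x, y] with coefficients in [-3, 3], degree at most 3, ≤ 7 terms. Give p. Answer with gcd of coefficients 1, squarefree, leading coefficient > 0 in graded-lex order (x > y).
2*x*y - y^2 - 2*x - y + 3

deg p = 2. No degree-1 curve has this shape.
Matching integer coefficients to the picture gives p.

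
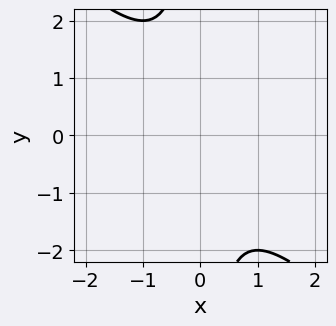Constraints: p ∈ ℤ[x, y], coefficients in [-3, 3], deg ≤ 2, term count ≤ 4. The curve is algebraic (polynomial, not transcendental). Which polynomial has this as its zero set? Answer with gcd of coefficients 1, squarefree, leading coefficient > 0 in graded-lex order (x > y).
(a) Degree: no degree-1 curve has this shape, so deg p = 2.
(b) From the axis intercepts and sections: the curve avoids every integer y-axis point in the box; the curve avoids every integer x-axis point in the box.
(c) Matching integer coefficients to the picture gives p.

x^2 + x*y + 1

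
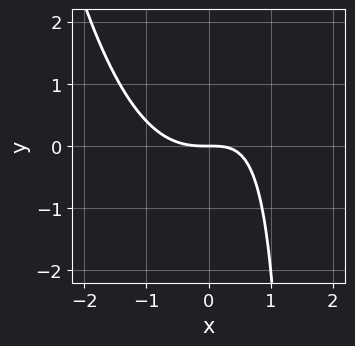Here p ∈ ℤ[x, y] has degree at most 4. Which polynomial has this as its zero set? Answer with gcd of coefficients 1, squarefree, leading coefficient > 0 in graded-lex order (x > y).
2*x^3 - 2*x*y + 3*y

(a) deg p = 3. No degree-2 curve has this shape.
(b) Checking where it meets the axes: it meets the x-axis at x = 0 (among the integer gridlines); one y-axis crossing is at y = 0.
(c) The integer polynomial consistent with all of this is the stated p.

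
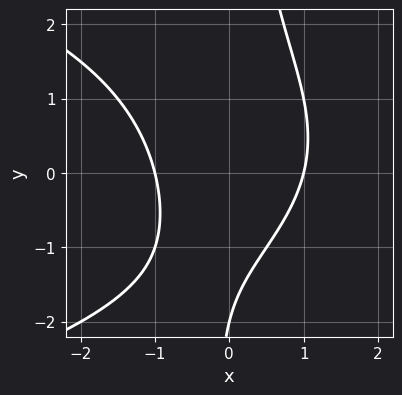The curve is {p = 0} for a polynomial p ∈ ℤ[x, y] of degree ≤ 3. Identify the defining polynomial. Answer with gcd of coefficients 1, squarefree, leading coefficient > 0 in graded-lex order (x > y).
1. deg p = 3. A generic line meets the curve in up to 3 points.
2. From the visible intercepts: the x-axis gridline crossings are at x ∈ {-1, 1}; it crosses the y-axis at the gridline y = -2.
3. Assembling these constraints gives the stated polynomial.

x*y^2 + 2*x^2 - y - 2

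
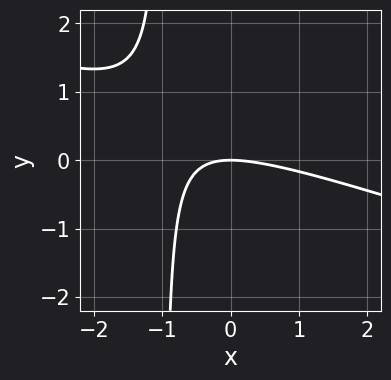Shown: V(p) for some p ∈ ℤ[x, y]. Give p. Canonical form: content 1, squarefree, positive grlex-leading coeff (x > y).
The degree is 2 — the shape is more complex than any degree-1 curve.
Reading off the gridlines: one y-axis crossing is at y = 0; one x-axis crossing is at x = 0.
Matching integer coefficients to the picture gives p.

x^2 + 3*x*y + 3*y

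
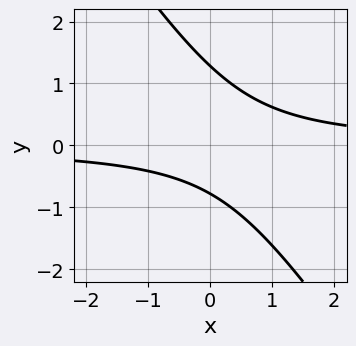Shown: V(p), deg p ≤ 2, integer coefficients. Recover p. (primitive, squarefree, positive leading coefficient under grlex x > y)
3*x*y + 2*y^2 - y - 2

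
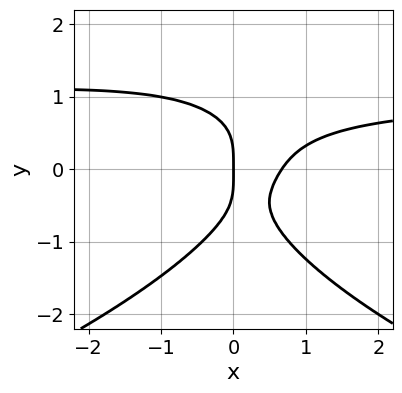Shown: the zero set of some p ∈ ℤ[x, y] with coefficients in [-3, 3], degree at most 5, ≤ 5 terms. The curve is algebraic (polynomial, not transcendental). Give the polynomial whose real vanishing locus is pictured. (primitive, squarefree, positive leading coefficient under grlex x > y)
2*y^4 + 3*x^2*y - 3*x^2 + 2*x

The degree is 4 — no degree-3 curve has this shape.
Observable constraints: one x-axis crossing is at x = 0; one y-axis crossing is at y = 0.
Solving for integer coefficients yields p as stated.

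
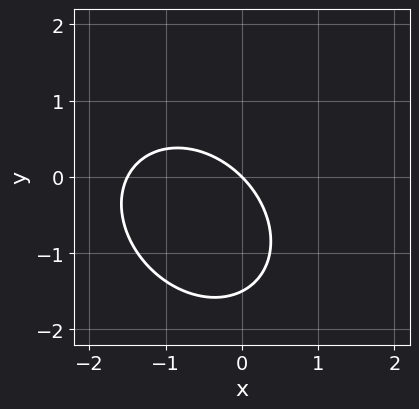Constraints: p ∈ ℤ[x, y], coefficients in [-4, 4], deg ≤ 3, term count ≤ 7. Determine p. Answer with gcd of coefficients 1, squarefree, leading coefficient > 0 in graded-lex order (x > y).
2*x^2 + x*y + 2*y^2 + 3*x + 3*y

First, deg p = 2. A generic line meets the curve in up to 2 points.
Next, from the axis intercepts and sections: one x-axis crossing is at x = 0; it meets the y-axis at y = 0 (among the integer gridlines).
Finally, the integer polynomial consistent with all of this is the stated p.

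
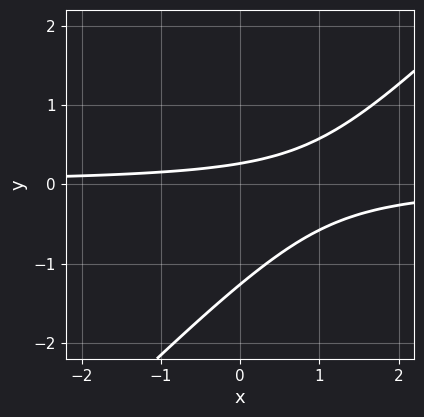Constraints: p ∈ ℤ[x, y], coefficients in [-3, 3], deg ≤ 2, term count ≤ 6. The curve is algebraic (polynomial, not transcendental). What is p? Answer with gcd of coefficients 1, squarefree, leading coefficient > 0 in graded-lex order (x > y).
(a) deg p = 2. A generic line meets the curve in up to 2 points.
(b) Checking where it meets the axes: the curve avoids every integer x-axis point in the box.
(c) Matching integer coefficients to the picture gives p.

3*x*y - 3*y^2 - 3*y + 1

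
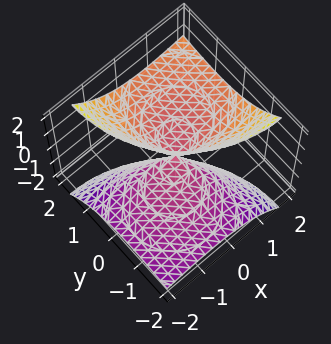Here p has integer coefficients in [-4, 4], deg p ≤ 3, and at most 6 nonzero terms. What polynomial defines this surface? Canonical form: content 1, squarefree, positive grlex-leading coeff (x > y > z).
x^2 - 2*x*z + y^2 - 2*y*z - z^2

First, the degree is 2 — the shape is more complex than any degree-1 surface.
Next, from the axis intercepts and sections: it crosses the x-axis at the gridline x = 0; it crosses the y-axis at the gridline y = 0; one z-axis crossing is at z = 0.
Finally, solving for integer coefficients yields p as stated.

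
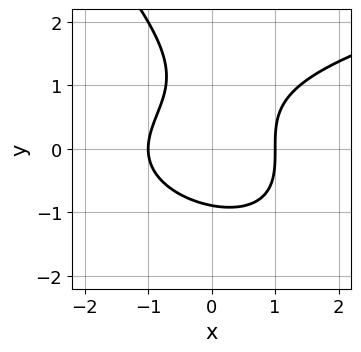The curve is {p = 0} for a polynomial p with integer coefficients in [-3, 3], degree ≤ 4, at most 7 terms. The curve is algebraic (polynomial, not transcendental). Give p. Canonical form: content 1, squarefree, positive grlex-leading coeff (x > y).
First, deg p = 3. No degree-2 curve has this shape.
Next, observable constraints: the x-axis gridline crossings are at x ∈ {-1, 1}.
Finally, putting this together gives p.

2*x*y^2 + 2*y^3 - 3*x^2 - 2*y^2 + 3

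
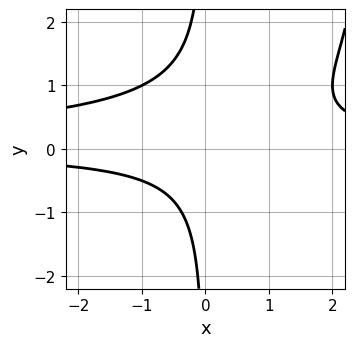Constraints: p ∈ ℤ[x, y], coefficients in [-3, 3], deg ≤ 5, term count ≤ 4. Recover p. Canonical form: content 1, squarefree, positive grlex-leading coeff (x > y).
x^2*y^2 - 3*x*y^2 + 2*x*y - 2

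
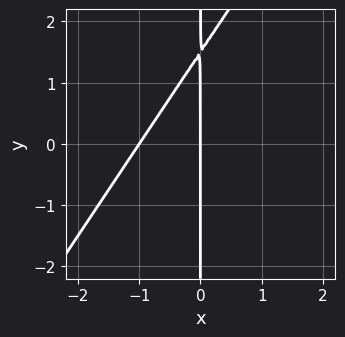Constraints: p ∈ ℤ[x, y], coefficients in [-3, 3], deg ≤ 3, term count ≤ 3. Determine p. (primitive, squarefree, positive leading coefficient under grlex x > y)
3*x^2 - 2*x*y + 3*x

First, deg p = 2.
Then, reading off the gridlines: among the integer gridlines, it crosses the x-axis at x ∈ {-1, 0}; the visible y-axis segment lies entirely on the curve.
Finally, assembling these constraints gives the stated polynomial.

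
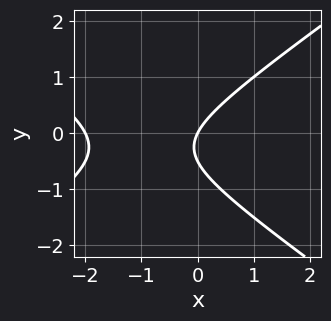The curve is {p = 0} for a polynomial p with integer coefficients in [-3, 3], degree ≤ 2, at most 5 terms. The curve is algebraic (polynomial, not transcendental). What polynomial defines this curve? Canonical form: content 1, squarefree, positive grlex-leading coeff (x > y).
1. The degree is 2 — a generic line meets the curve in up to 2 points.
2. From the visible intercepts: it crosses the y-axis at the gridline y = 0; among the integer gridlines, it crosses the x-axis at x ∈ {-2, 0}.
3. Matching integer coefficients to the picture gives p.

x^2 - 2*y^2 + 2*x - y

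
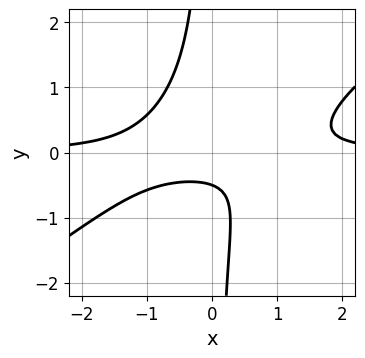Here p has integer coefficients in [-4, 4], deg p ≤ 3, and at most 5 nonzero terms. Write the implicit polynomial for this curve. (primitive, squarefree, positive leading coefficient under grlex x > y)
2*x^2*y - 3*x*y^2 - 2*y - 1

1. deg p = 3. A generic line meets the curve in up to 3 points.
2. From the visible intercepts: no x-intercept at any integer in the box.
3. Solving for integer coefficients yields p as stated.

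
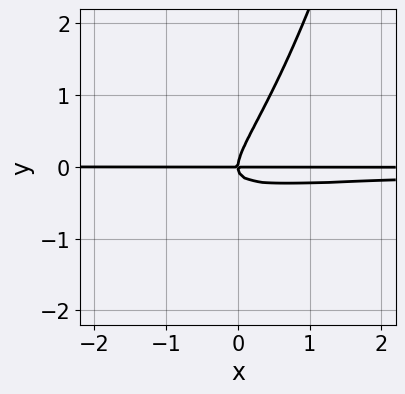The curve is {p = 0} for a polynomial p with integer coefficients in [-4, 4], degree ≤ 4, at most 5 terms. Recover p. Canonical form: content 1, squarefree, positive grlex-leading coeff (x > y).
x^2*y^2 + 3*x*y^2 - 2*y^3 + x*y

deg p = 4.
Observable constraints: every point of the x-axis in the box is on the curve; one y-axis crossing is at y = 0.
Matching integer coefficients to the picture gives p.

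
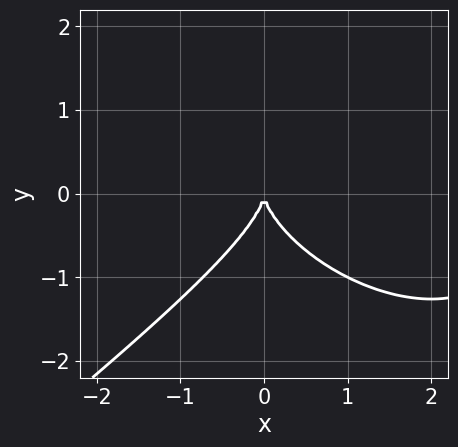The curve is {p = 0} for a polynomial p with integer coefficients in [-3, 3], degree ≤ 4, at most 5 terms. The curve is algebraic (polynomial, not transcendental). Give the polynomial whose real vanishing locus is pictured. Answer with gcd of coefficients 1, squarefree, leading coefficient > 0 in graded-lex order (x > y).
Degree: a generic line meets the curve in up to 3 points, so deg p = 3.
Checking where it meets the axes: one y-axis crossing is at y = 0; one x-axis crossing is at x = 0.
Solving for integer coefficients yields p as stated.

x^3 - 2*y^3 - 3*x^2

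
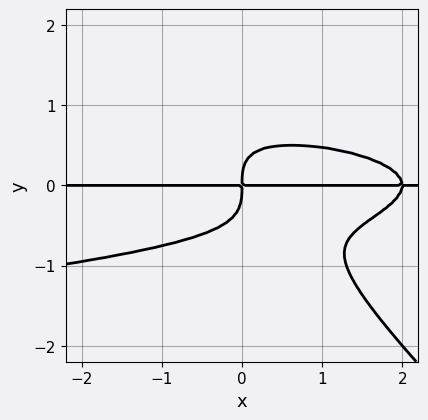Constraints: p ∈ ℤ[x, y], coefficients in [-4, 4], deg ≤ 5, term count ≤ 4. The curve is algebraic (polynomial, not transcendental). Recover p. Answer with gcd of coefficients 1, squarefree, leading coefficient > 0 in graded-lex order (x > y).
(a) deg p = 4.
(b) Checking where it meets the axes: the visible x-axis segment lies entirely on the curve.
(c) Together with the visible shape, these determine p as stated.

3*x*y^3 + 3*y^4 + x^2*y - 2*x*y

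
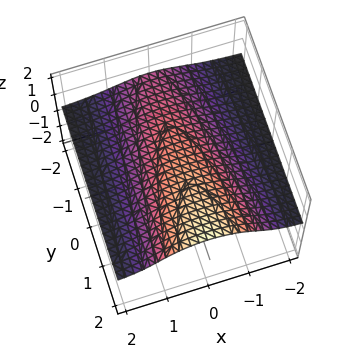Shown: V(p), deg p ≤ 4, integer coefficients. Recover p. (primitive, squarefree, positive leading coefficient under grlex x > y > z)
3*x^2*z + 3*z^3 - y*z - 2

First, the degree is 3 — the shape is more complex than any degree-2 surface.
Then, reading off the gridlines: no y-intercept at any integer in the box; no x-intercept at any integer in the box.
Finally, putting this together gives p.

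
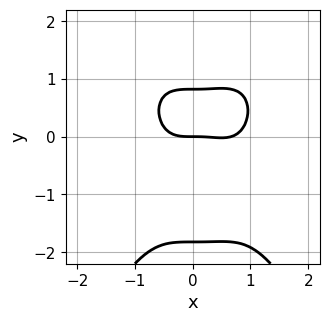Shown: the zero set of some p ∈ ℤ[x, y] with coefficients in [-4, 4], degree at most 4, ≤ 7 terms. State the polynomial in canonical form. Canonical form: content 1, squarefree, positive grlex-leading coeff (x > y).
3*x^4 - 2*x^3 + 2*y^3 + 2*y^2 - 3*y

First, degree: no degree-3 curve has this shape, so deg p = 4.
Next, checking where it meets the axes: one x-axis crossing is at x = 0; it meets the y-axis at y = 0 (among the integer gridlines).
Finally, matching integer coefficients to the picture gives p.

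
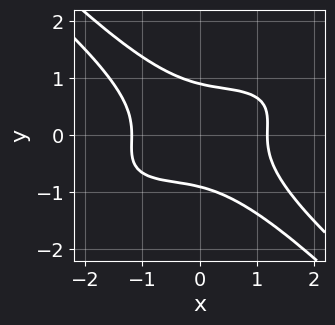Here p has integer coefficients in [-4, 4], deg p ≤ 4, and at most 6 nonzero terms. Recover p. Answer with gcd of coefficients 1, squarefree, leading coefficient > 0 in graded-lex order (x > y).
x^4 - x^2*y^2 + 3*x*y^3 + 3*y^4 - 2

1. Degree: a generic line meets the curve in up to 4 points, so deg p = 4.
2. Solving for integer coefficients yields p as stated.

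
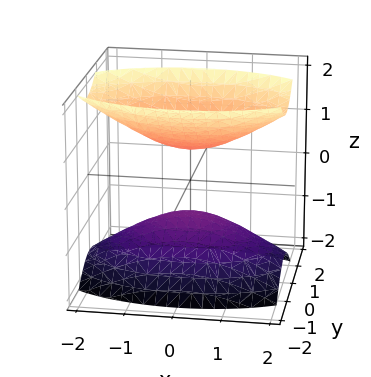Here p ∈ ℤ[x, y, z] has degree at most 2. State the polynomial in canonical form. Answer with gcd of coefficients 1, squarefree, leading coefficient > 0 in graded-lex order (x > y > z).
The picture has 2 separate pieces. They look like related sheets of one shape, so recover p as a whole.
Degree: two sheets facing apart; a quadric, so deg p = 2.
Symmetries: the x ↦ −x reflection is a symmetry, so x appears only in even powers; the z ↦ −z reflection is a symmetry, so z appears only in even powers; mirror symmetry y ↦ −y ⇒ only even powers of y.
From the visible intercepts: it misses every integer gridline on the y-axis; the surface avoids every integer x-axis point in the box.
The integer polynomial consistent with all of this is the stated p.

x^2 + 3*y^2 - 2*z^2 + 1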